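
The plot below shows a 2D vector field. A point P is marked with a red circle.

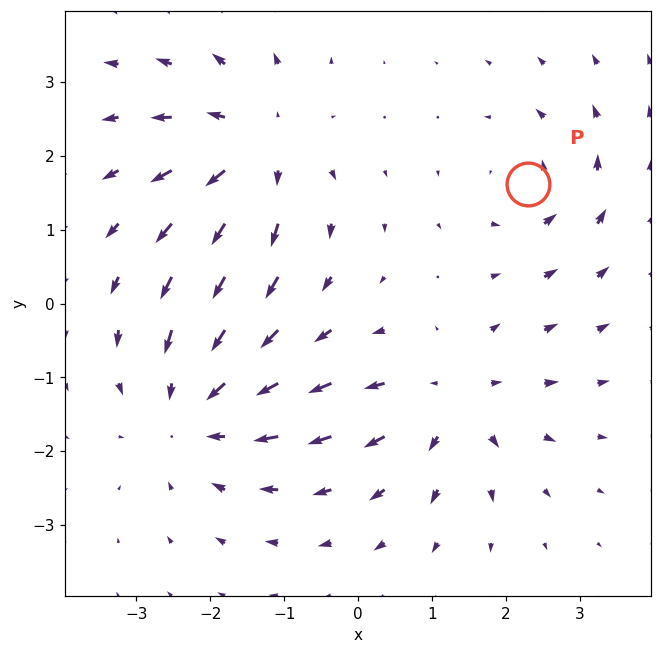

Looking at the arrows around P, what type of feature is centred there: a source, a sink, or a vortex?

vortex

At P (2.3, 1.6) the arrows circulate counterclockwise. Divergence ≈0, curl about +4 — near-zero divergence with nonzero curl is a vortex.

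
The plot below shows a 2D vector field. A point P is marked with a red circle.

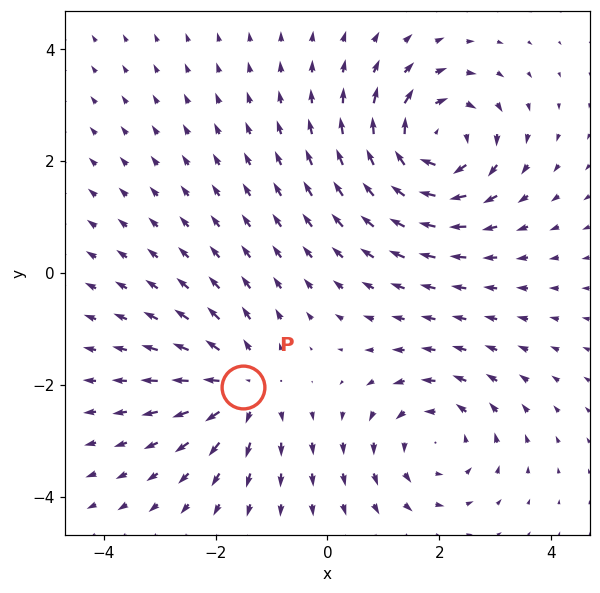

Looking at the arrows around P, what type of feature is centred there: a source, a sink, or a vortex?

source

At P (-1.5, -2.0) the arrows spread outward. Divergence about +4, curl ≈0 — positive divergence with near-zero curl is a source.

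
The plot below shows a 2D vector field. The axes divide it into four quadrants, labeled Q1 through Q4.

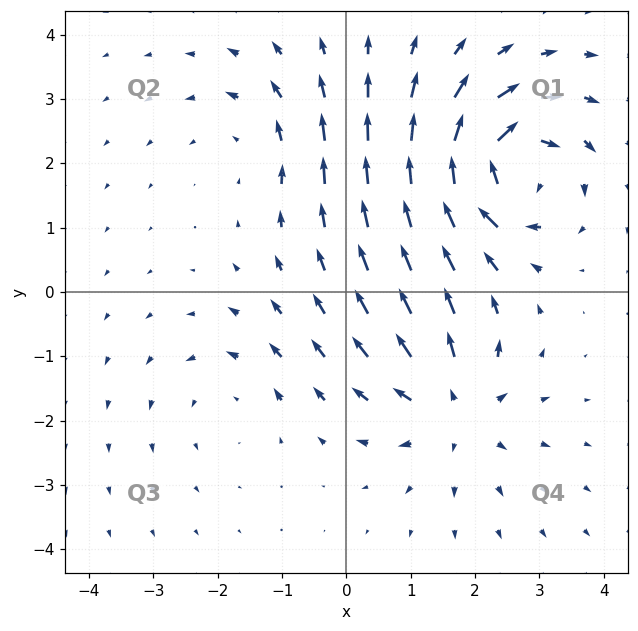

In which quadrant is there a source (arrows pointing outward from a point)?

The source sits at approximately (1.7, -1.8), which lies in quadrant Q4. The divergence there is about +4, positive as expected for a source.

Q4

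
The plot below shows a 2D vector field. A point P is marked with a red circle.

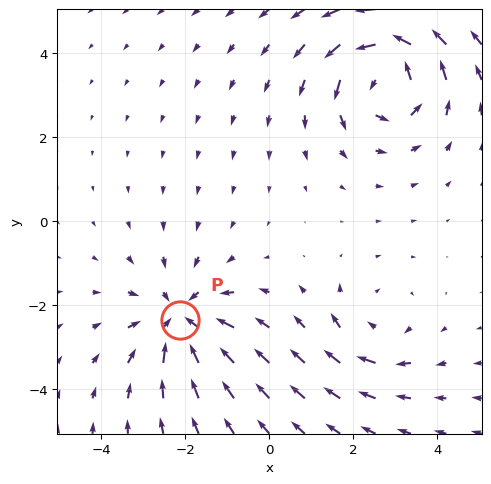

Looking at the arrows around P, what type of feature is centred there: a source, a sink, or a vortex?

sink

At P (-2.1, -2.3) the arrows converge inward. Divergence about -4, curl ≈0 — negative divergence with near-zero curl is a sink.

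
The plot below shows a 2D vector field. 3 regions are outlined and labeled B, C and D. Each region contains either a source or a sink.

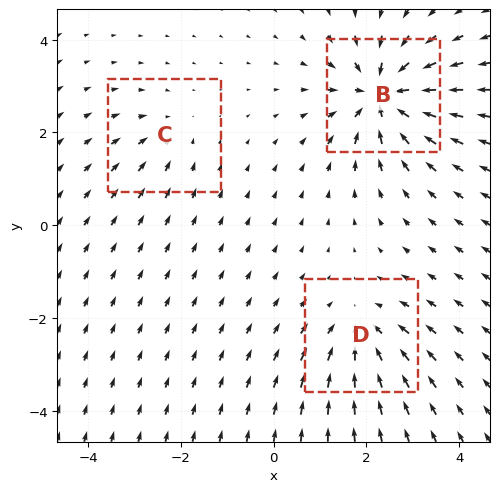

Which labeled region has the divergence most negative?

B

Divergence at each region's feature centre — B: about -6, C: about -2, D: about -4. Region B is most negative.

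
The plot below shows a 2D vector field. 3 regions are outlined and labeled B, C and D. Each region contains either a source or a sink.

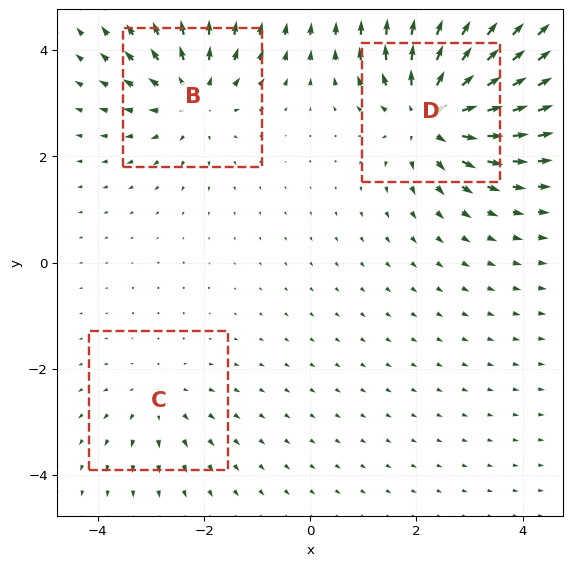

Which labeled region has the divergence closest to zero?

C

Divergence at each region's feature centre — B: about +4, C: about +2, D: about +6. Region C is closest to zero.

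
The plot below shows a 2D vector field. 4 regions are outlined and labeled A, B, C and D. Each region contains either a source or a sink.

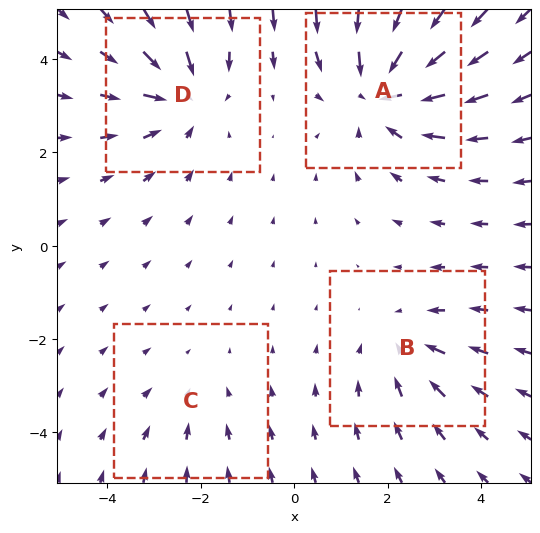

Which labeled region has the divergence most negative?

Divergence at each region's feature centre — A: about -5, B: about -3, C: about -2, D: about -4. Region A is most negative.

A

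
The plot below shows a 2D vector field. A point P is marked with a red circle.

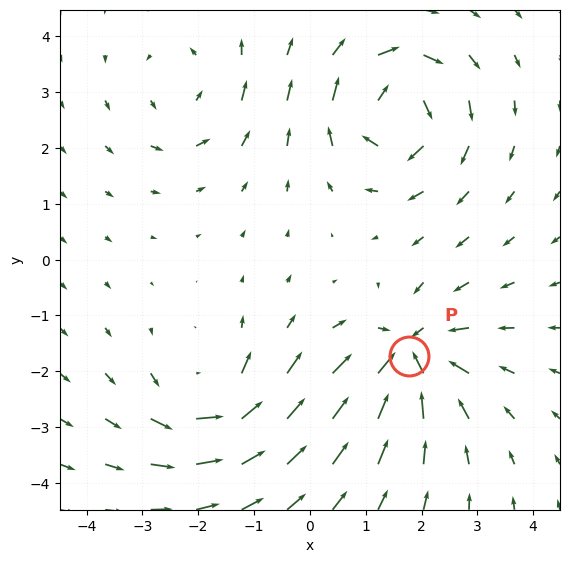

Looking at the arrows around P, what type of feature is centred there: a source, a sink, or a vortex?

At P (1.8, -1.7) the arrows converge inward. Divergence about -6, curl ≈0 — negative divergence with near-zero curl is a sink.

sink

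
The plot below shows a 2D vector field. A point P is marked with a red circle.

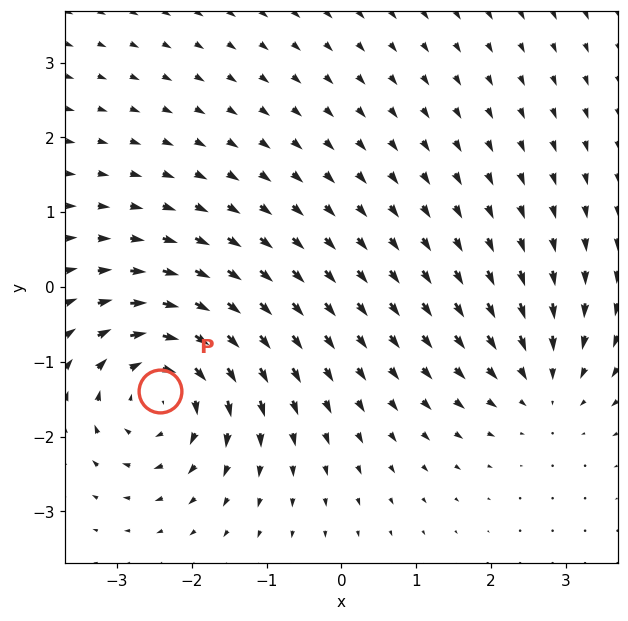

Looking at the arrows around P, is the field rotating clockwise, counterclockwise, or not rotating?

Near P at (-2.4, -1.4) the arrows circulate clockwise. The curl (z-component) there is about -5; negative curl means clockwise rotation.

clockwise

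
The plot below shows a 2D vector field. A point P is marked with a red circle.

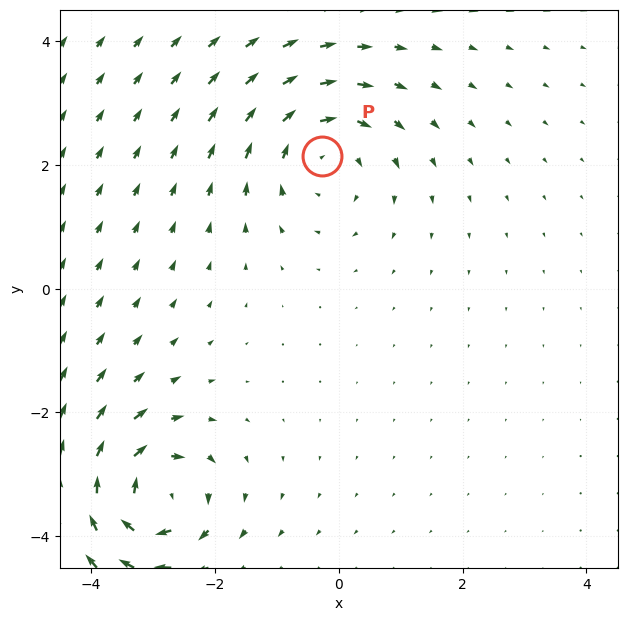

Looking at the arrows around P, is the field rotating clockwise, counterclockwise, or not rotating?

Near P at (-0.3, 2.1) the arrows circulate clockwise. The curl (z-component) there is about -4; negative curl means clockwise rotation.

clockwise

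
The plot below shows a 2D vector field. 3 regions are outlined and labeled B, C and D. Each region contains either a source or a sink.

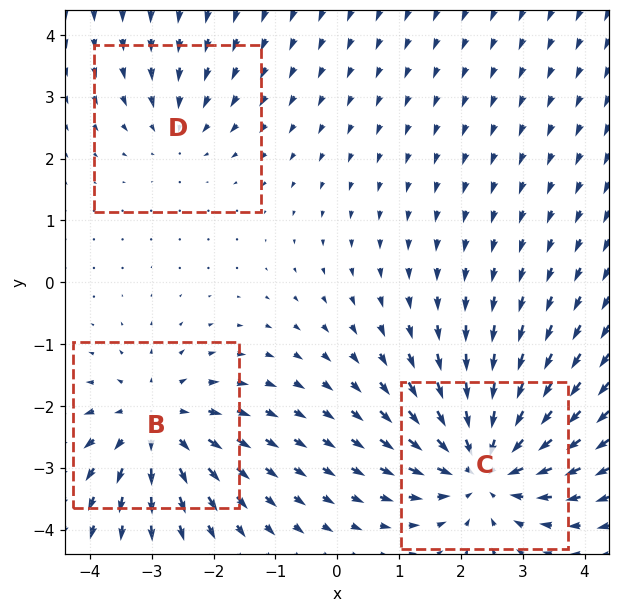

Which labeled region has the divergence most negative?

C

Divergence at each region's feature centre — B: about +4, C: about -5, D: about -2. Region C is most negative.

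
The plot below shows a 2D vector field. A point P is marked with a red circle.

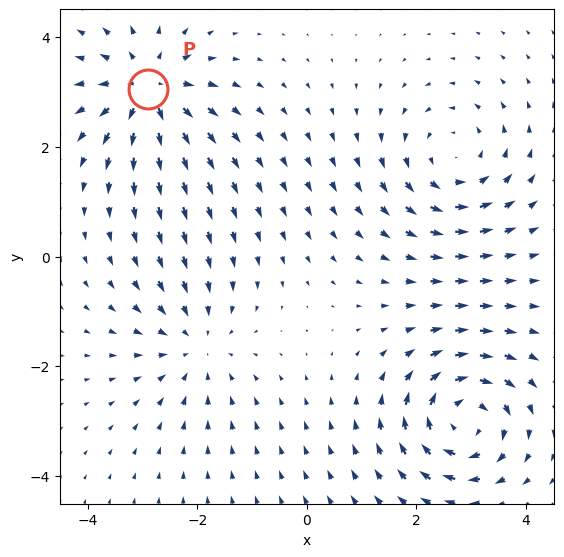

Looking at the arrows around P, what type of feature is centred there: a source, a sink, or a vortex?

At P (-2.9, 3.1) the arrows spread outward. Divergence about +5, curl ≈0 — positive divergence with near-zero curl is a source.

source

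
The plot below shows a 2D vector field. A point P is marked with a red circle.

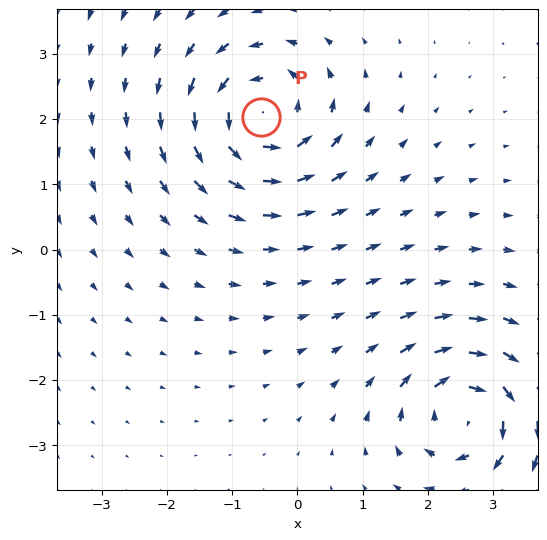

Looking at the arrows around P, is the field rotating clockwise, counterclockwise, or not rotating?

counterclockwise

Near P at (-0.6, 2.0) the arrows circulate counterclockwise. The curl (z-component) there is about +4; positive curl means counterclockwise rotation.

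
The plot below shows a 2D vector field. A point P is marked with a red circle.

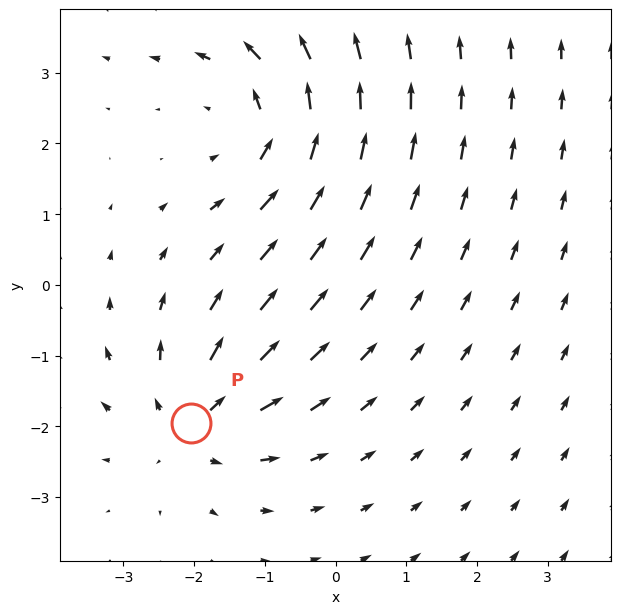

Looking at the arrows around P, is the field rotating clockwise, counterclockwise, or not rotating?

not rotating

Near P at (-2.0, -2.0) the arrows show no circulation. The curl there is ≈0.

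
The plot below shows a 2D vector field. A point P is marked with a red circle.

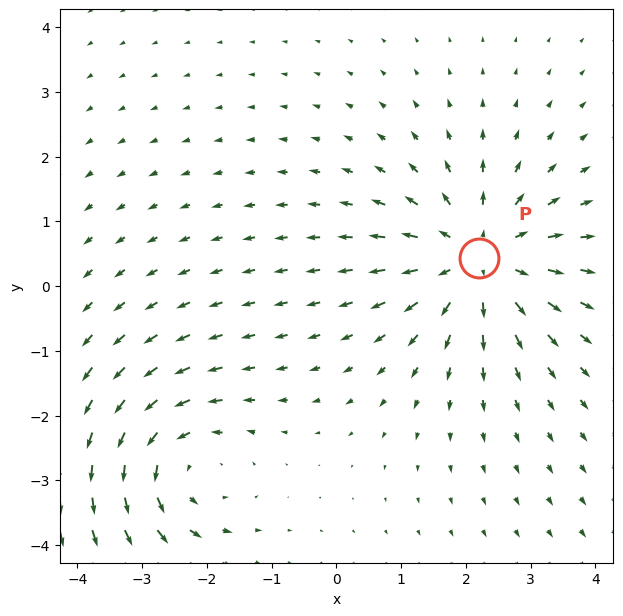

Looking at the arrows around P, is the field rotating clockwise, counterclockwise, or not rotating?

not rotating

Near P at (2.2, 0.4) the arrows show no circulation. The curl there is ≈0.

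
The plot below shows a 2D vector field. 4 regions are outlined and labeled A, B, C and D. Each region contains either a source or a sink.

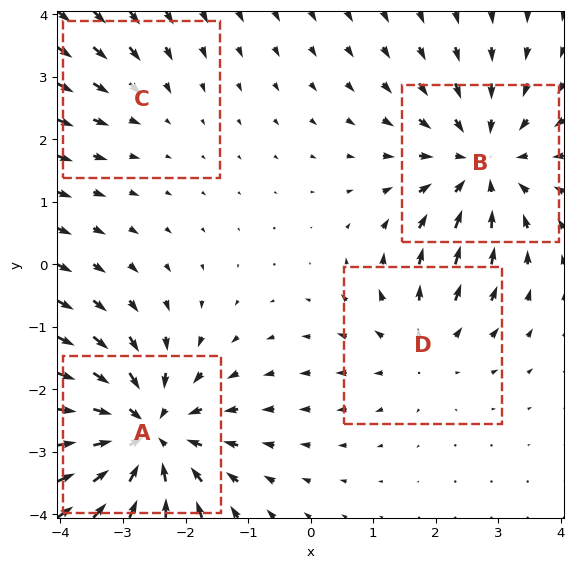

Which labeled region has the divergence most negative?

A

Divergence at each region's feature centre — A: about -6, B: about -4, C: about -2, D: about +3. Region A is most negative.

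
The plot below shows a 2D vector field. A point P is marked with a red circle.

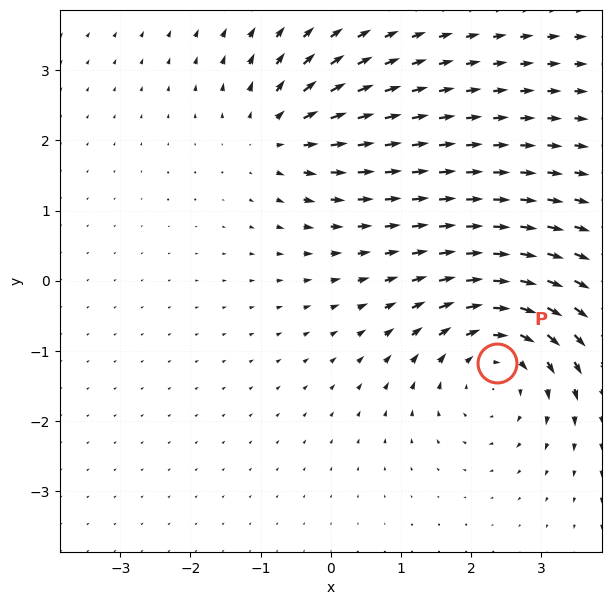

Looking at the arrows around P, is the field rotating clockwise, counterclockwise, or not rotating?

clockwise

Near P at (2.4, -1.2) the arrows circulate clockwise. The curl (z-component) there is about -4; negative curl means clockwise rotation.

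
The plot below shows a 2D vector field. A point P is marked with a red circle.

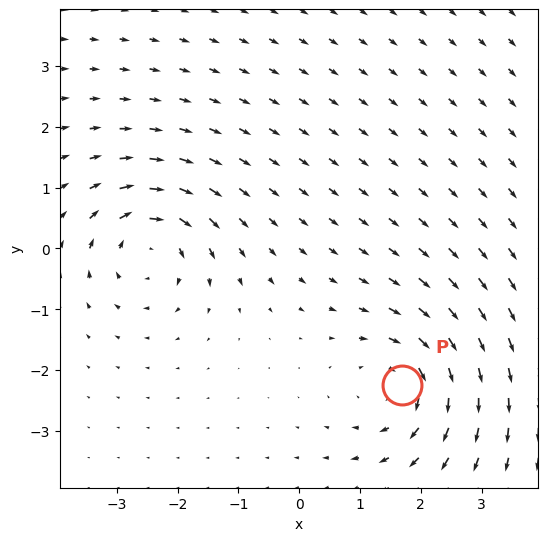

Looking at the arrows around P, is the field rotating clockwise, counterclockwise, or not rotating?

clockwise

Near P at (1.7, -2.3) the arrows circulate clockwise. The curl (z-component) there is about -4; negative curl means clockwise rotation.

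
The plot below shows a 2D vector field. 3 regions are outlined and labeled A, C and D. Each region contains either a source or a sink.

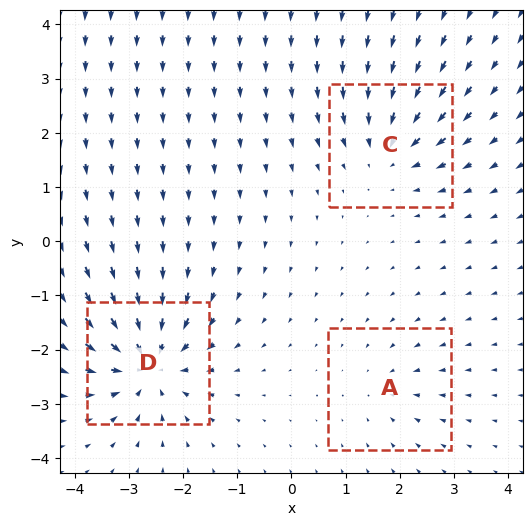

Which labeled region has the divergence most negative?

Divergence at each region's feature centre — A: about -2, C: about -4, D: about -6. Region D is most negative.

D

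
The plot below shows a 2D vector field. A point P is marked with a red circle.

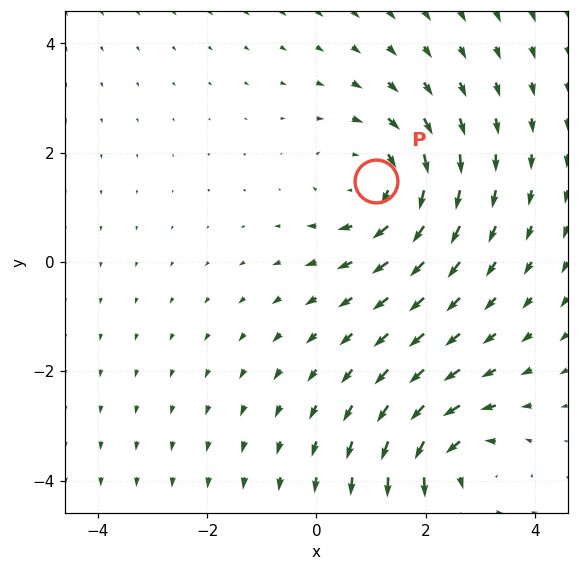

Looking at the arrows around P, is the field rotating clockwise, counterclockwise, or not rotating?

Near P at (1.1, 1.5) the arrows circulate clockwise. The curl (z-component) there is about -4; negative curl means clockwise rotation.

clockwise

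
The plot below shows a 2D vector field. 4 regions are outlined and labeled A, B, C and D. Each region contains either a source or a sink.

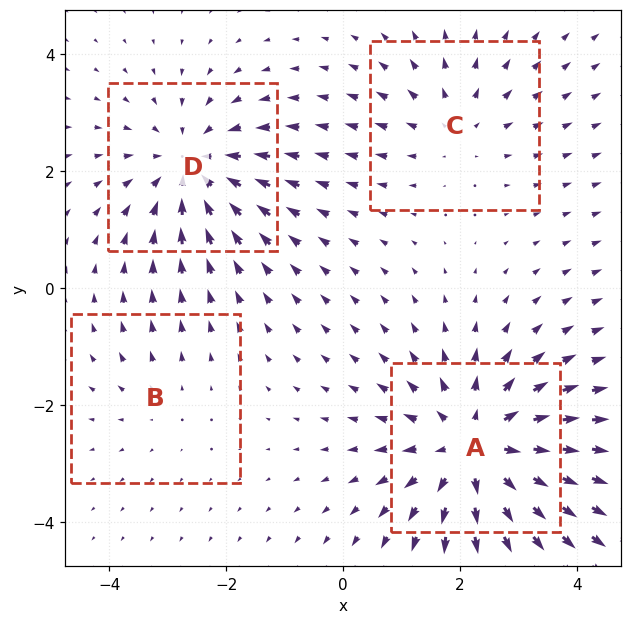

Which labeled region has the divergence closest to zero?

Divergence at each region's feature centre — A: about +5, B: about +2, C: about +3, D: about -4. Region B is closest to zero.

B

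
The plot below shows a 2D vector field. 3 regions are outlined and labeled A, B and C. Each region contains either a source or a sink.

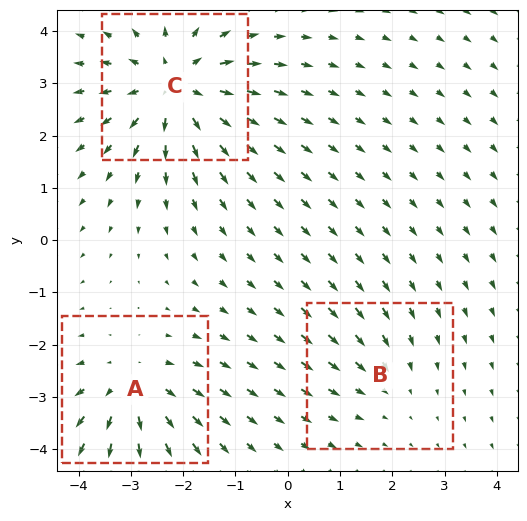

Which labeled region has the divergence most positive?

C

Divergence at each region's feature centre — A: about +3, B: about -2, C: about +5. Region C is most positive.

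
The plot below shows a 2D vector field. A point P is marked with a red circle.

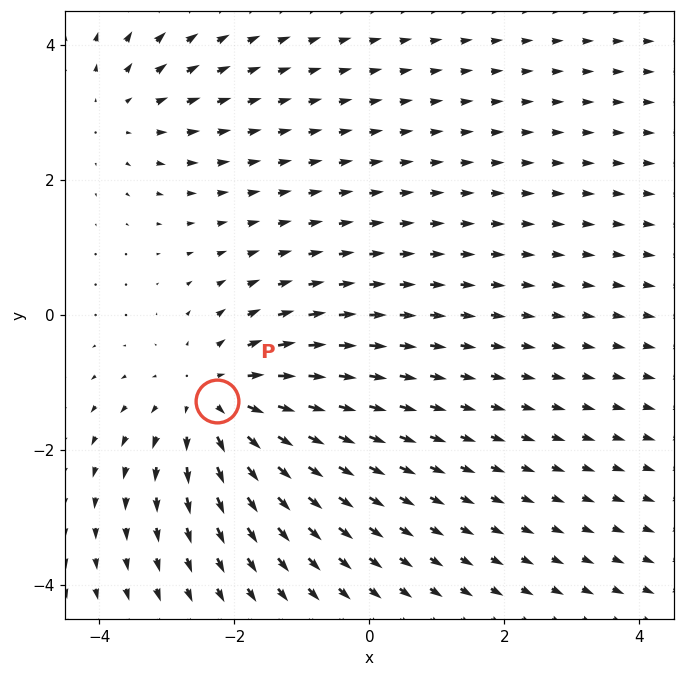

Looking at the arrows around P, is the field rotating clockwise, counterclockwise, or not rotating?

Near P at (-2.3, -1.3) the arrows show no circulation. The curl there is ≈0.

not rotating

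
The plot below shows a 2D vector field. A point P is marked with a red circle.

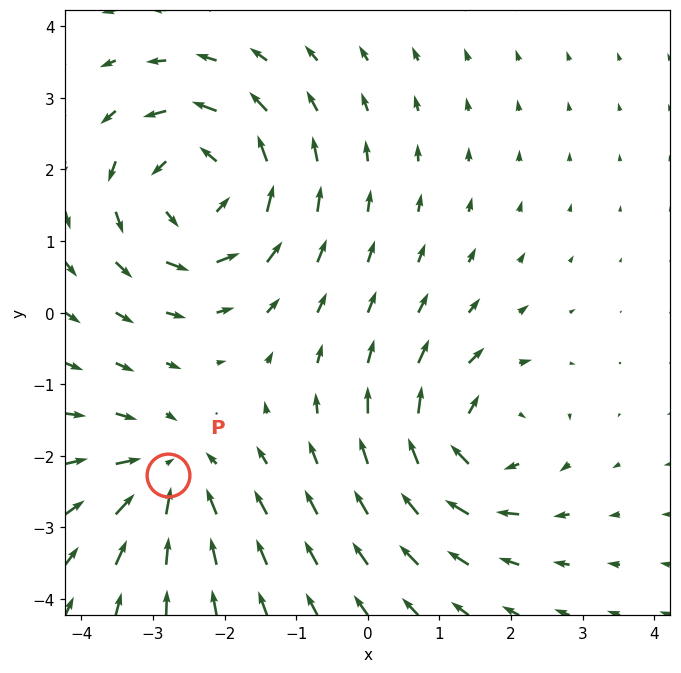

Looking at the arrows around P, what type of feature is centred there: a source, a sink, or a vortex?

At P (-2.8, -2.3) the arrows converge inward. Divergence about -3, curl ≈0 — negative divergence with near-zero curl is a sink.

sink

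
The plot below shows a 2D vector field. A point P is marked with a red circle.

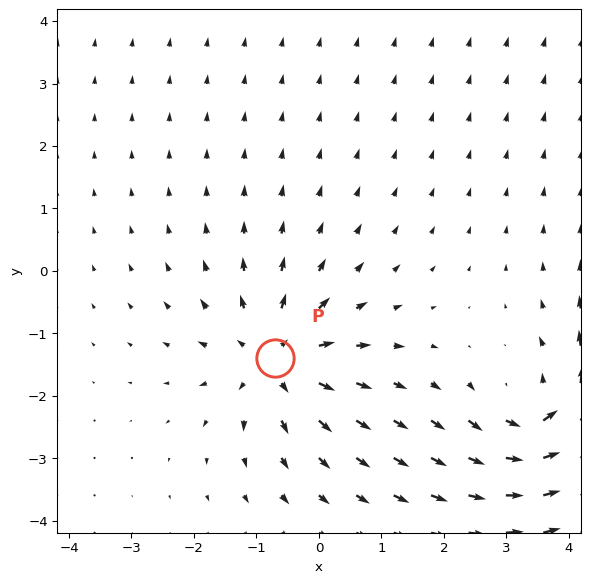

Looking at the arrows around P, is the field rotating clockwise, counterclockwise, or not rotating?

not rotating

Near P at (-0.7, -1.4) the arrows show no circulation. The curl there is ≈0.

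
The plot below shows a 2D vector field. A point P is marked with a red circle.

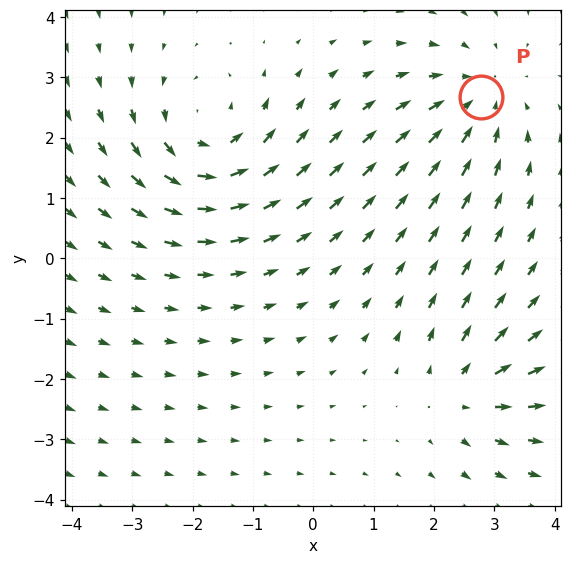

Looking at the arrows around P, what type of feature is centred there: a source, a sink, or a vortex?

sink

At P (2.8, 2.7) the arrows converge inward. Divergence about -3, curl ≈0 — negative divergence with near-zero curl is a sink.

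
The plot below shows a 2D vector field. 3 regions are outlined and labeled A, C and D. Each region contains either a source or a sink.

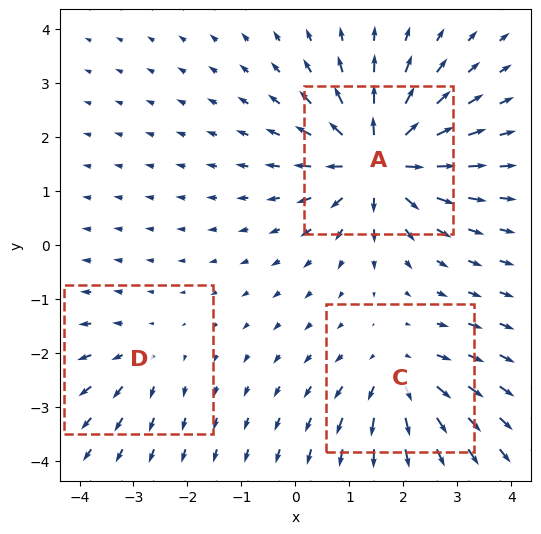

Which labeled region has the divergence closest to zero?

D

Divergence at each region's feature centre — A: about +6, C: about +4, D: about +2. Region D is closest to zero.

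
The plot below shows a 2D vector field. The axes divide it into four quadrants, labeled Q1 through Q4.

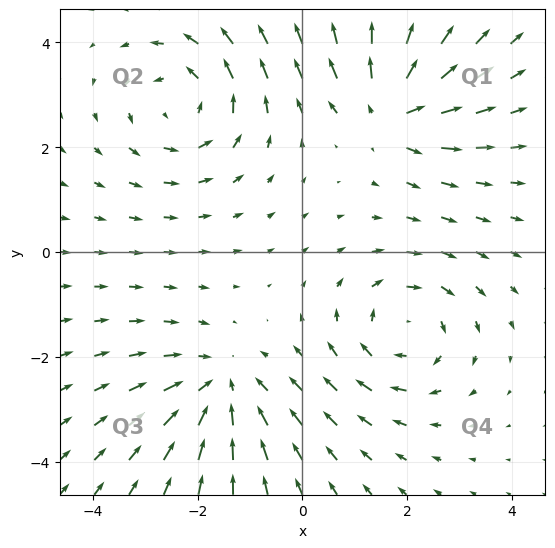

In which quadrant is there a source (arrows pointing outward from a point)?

Q1

The source sits at approximately (1.7, 2.7), which lies in quadrant Q1. The divergence there is about +5, positive as expected for a source.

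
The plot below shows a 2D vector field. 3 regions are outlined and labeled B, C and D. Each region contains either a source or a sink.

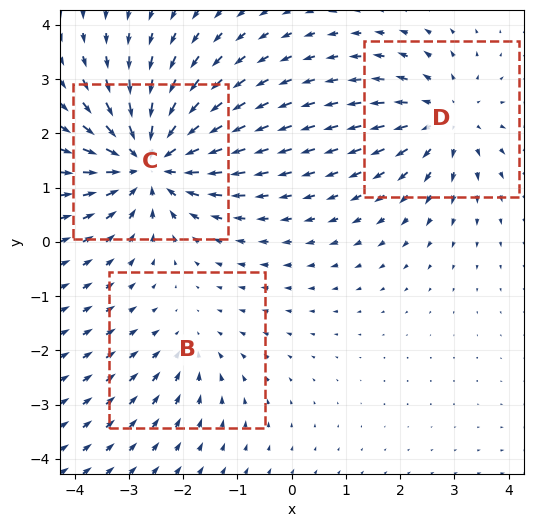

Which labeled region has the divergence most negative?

C

Divergence at each region's feature centre — B: about -2, C: about -5, D: about +3. Region C is most negative.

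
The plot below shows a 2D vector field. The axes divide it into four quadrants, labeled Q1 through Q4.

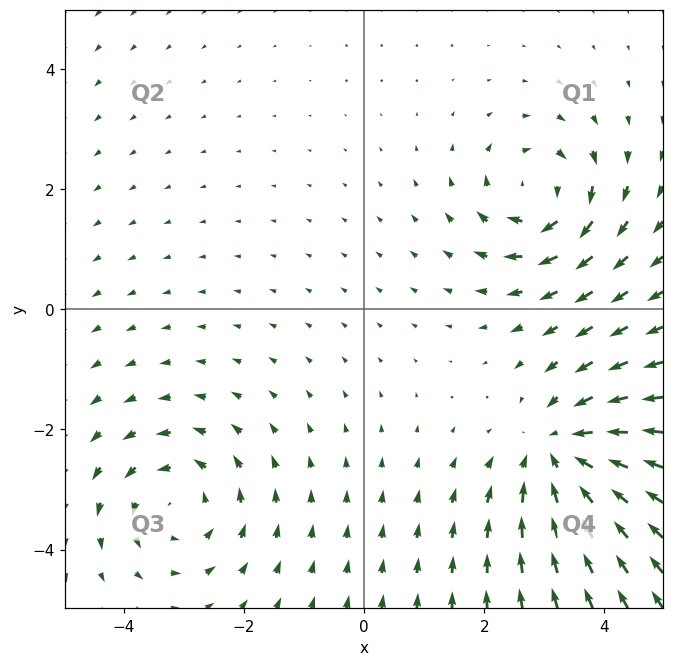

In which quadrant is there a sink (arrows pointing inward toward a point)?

The sink sits at approximately (3.3, -2.4), which lies in quadrant Q4. The divergence there is about -4, negative as expected for a sink.

Q4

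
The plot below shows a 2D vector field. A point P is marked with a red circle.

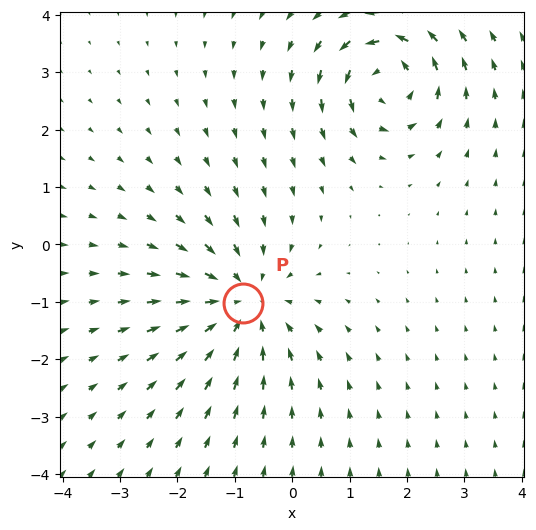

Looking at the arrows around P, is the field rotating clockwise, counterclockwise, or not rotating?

not rotating

Near P at (-0.9, -1.0) the arrows show no circulation. The curl there is ≈0.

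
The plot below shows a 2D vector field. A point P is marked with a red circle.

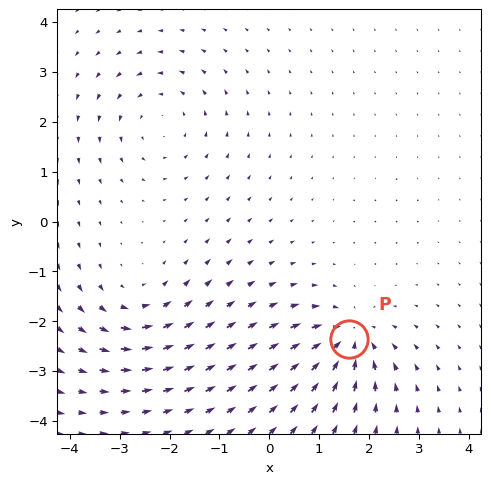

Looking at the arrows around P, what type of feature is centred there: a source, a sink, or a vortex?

At P (1.6, -2.4) the arrows converge inward. Divergence about -7, curl ≈0 — negative divergence with near-zero curl is a sink.

sink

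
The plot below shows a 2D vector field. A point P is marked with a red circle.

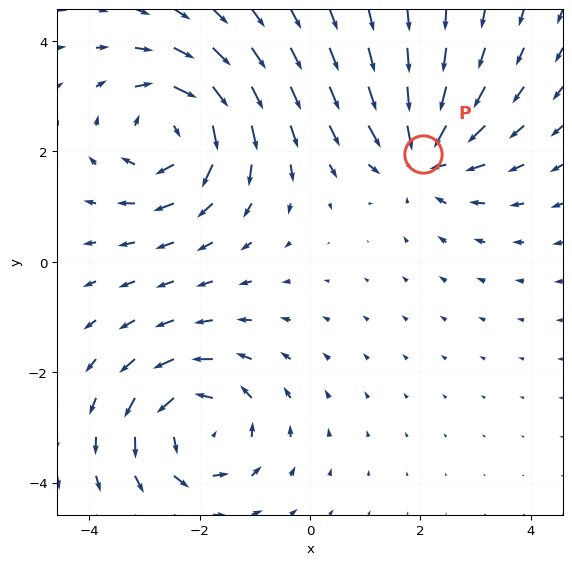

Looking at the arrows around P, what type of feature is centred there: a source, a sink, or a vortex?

At P (2.0, 2.0) the arrows converge inward. Divergence about -5, curl ≈0 — negative divergence with near-zero curl is a sink.

sink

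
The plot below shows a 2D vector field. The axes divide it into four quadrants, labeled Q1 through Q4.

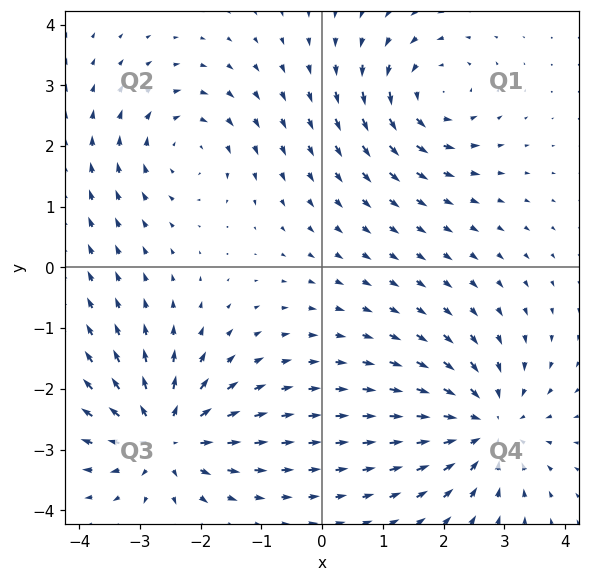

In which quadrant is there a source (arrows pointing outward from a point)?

The source sits at approximately (-2.6, -2.8), which lies in quadrant Q3. The divergence there is about +5, positive as expected for a source.

Q3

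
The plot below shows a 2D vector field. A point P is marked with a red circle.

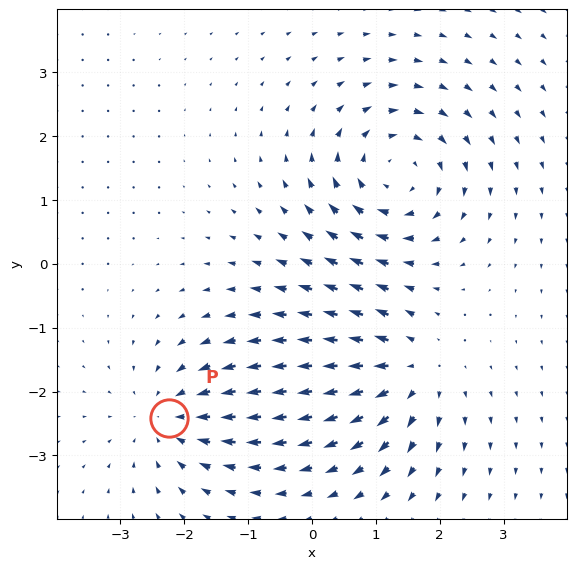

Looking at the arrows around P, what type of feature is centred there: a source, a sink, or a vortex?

sink

At P (-2.2, -2.4) the arrows converge inward. Divergence about -4, curl ≈0 — negative divergence with near-zero curl is a sink.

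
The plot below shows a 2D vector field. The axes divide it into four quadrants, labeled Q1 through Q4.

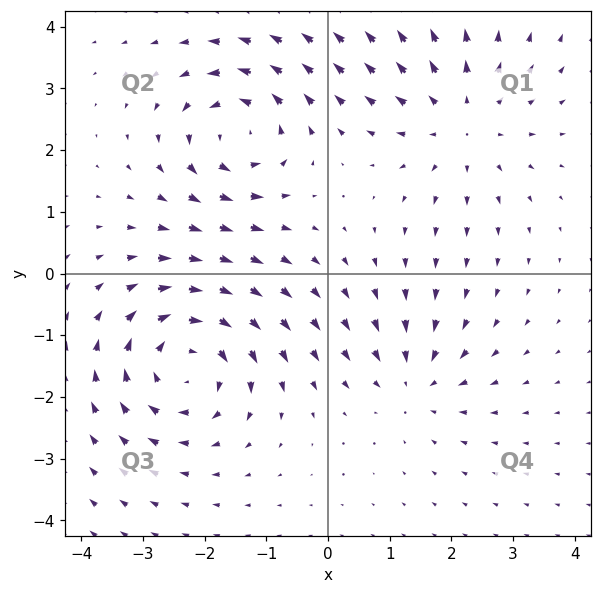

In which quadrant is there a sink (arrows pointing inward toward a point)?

Q4

The sink sits at approximately (1.4, -1.7), which lies in quadrant Q4. The divergence there is about -3, negative as expected for a sink.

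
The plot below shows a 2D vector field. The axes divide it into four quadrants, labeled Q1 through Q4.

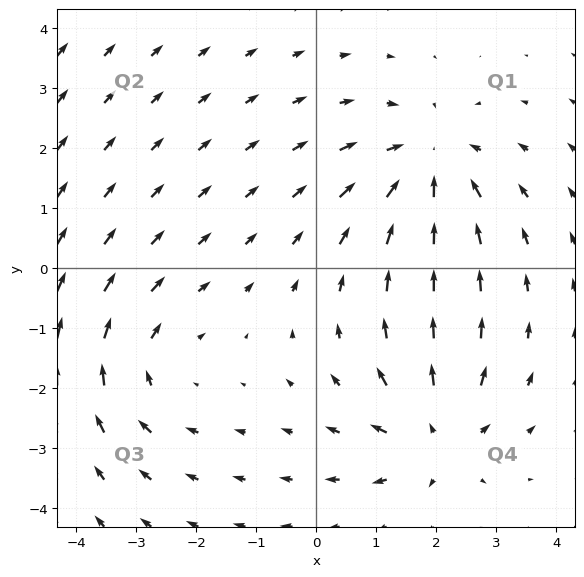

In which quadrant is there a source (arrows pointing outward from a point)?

Q4

The source sits at approximately (2.0, -2.8), which lies in quadrant Q4. The divergence there is about +3, positive as expected for a source.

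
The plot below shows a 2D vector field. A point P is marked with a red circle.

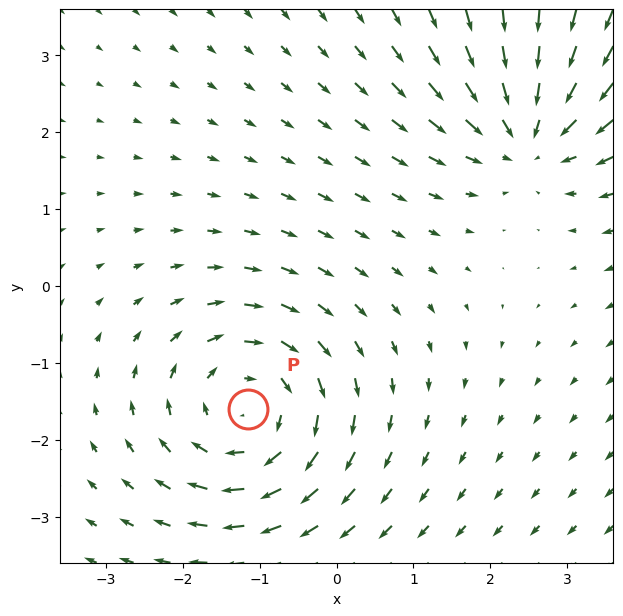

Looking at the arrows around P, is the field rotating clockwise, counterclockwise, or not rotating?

clockwise

Near P at (-1.2, -1.6) the arrows circulate clockwise. The curl (z-component) there is about -4; negative curl means clockwise rotation.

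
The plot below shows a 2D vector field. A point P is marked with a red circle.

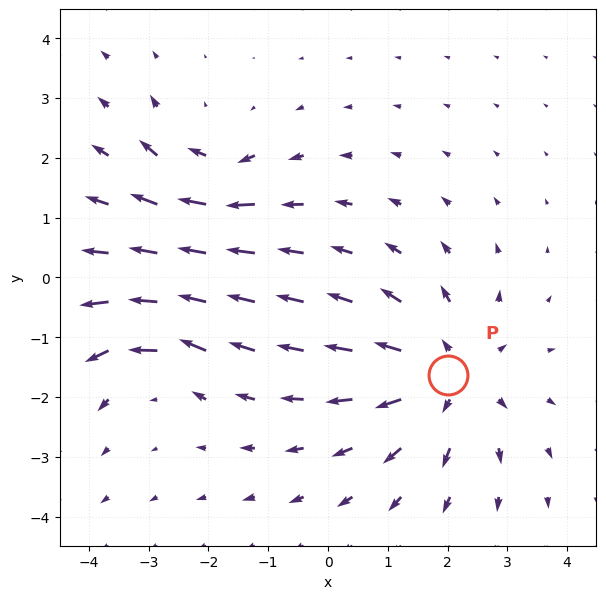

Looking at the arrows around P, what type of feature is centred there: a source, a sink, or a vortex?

source

At P (2.0, -1.6) the arrows spread outward. Divergence about +4, curl ≈0 — positive divergence with near-zero curl is a source.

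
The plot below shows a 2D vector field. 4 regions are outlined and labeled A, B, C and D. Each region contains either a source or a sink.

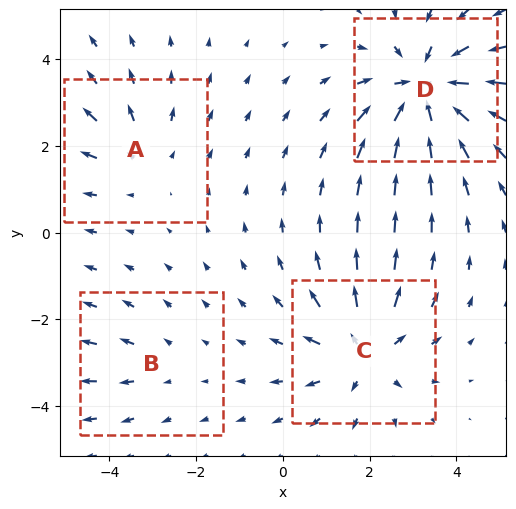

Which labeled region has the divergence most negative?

D

Divergence at each region's feature centre — A: about +3, B: about +2, C: about +5, D: about -6. Region D is most negative.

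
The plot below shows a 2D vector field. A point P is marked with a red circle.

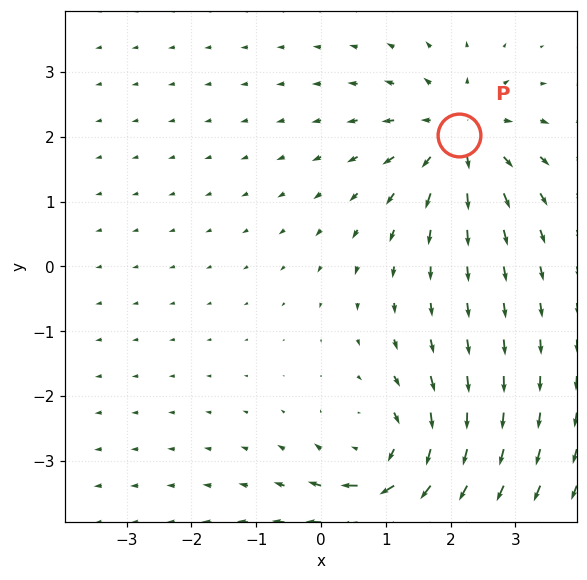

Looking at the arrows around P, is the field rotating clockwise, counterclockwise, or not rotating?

Near P at (2.1, 2.0) the arrows show no circulation. The curl there is ≈0.

not rotating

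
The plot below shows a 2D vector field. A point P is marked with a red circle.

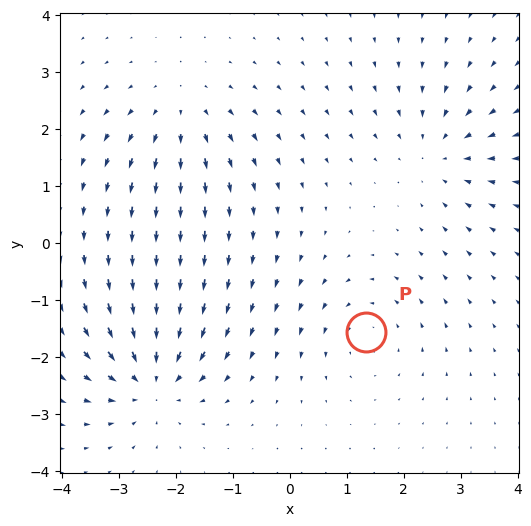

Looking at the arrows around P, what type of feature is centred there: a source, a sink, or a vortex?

vortex

At P (1.3, -1.6) the arrows circulate counterclockwise. Divergence ≈0, curl about +3 — near-zero divergence with nonzero curl is a vortex.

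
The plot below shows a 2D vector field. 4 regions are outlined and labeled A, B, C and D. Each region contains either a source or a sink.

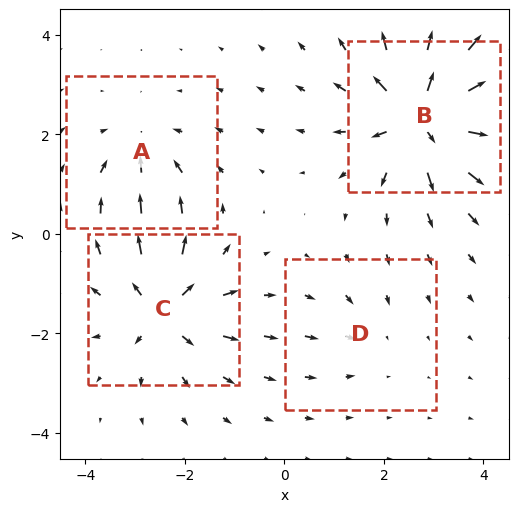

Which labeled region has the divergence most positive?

Divergence at each region's feature centre — A: about -4, B: about +8, C: about +6, D: about -2. Region B is most positive.

B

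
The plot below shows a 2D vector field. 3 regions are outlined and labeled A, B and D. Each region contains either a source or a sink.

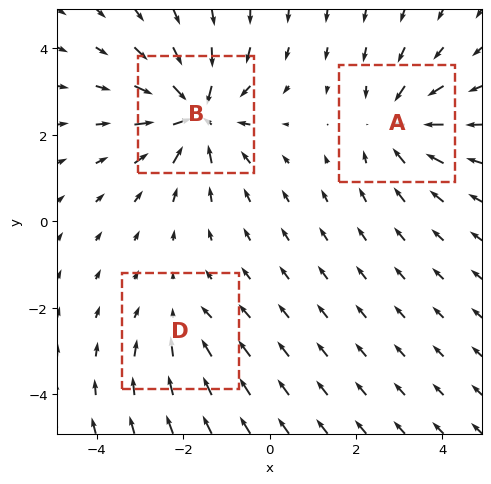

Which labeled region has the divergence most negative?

B

Divergence at each region's feature centre — A: about -3, B: about -5, D: about -2. Region B is most negative.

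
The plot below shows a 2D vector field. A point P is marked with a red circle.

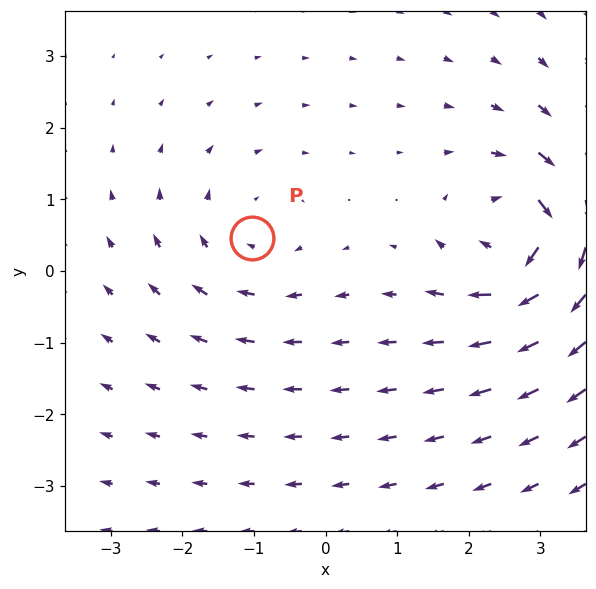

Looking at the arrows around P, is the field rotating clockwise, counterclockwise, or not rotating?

clockwise

Near P at (-1.0, 0.5) the arrows circulate clockwise. The curl (z-component) there is about -3; negative curl means clockwise rotation.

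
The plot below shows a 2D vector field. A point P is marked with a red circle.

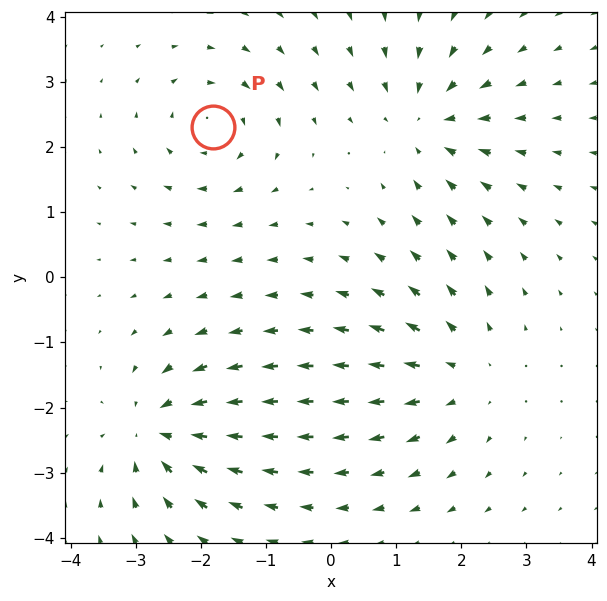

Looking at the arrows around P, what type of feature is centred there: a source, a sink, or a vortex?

vortex

At P (-1.8, 2.3) the arrows circulate clockwise. Divergence ≈0, curl about -4 — near-zero divergence with nonzero curl is a vortex.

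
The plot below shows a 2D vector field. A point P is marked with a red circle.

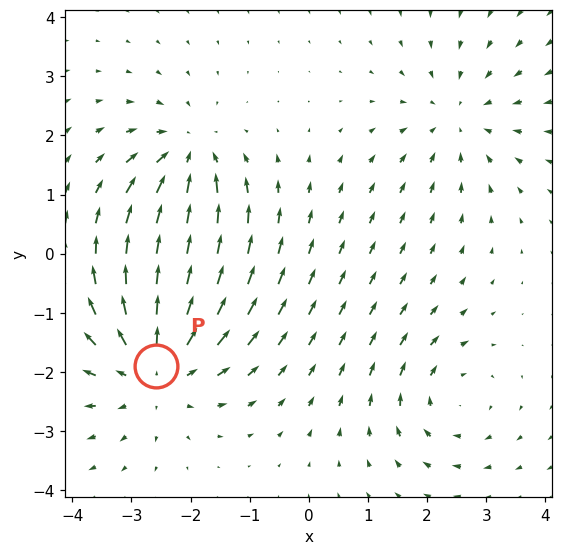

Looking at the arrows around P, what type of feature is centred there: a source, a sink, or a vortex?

At P (-2.6, -1.9) the arrows spread outward. Divergence about +4, curl ≈0 — positive divergence with near-zero curl is a source.

source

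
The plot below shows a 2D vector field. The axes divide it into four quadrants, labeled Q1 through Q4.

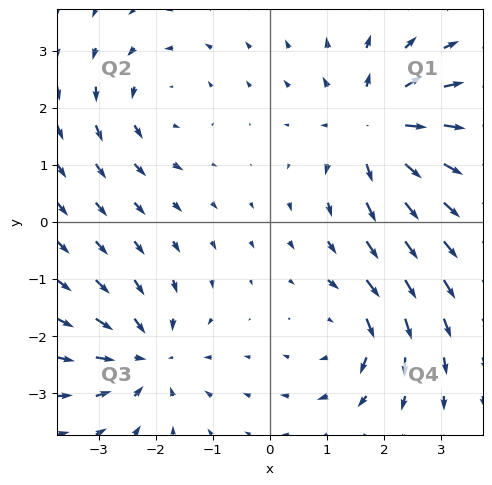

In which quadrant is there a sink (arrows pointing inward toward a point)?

Q3

The sink sits at approximately (-2.1, -2.4), which lies in quadrant Q3. The divergence there is about -4, negative as expected for a sink.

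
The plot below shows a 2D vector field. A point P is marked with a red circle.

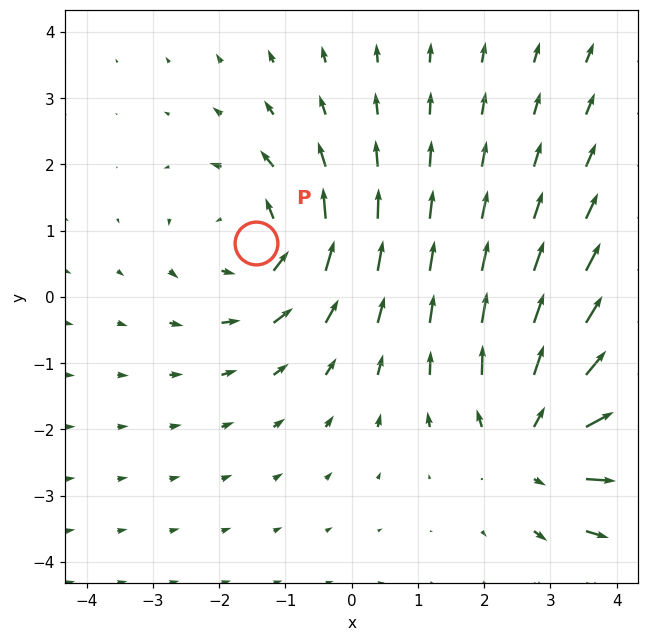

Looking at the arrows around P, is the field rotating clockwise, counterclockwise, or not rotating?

Near P at (-1.5, 0.8) the arrows circulate counterclockwise. The curl (z-component) there is about +4; positive curl means counterclockwise rotation.

counterclockwise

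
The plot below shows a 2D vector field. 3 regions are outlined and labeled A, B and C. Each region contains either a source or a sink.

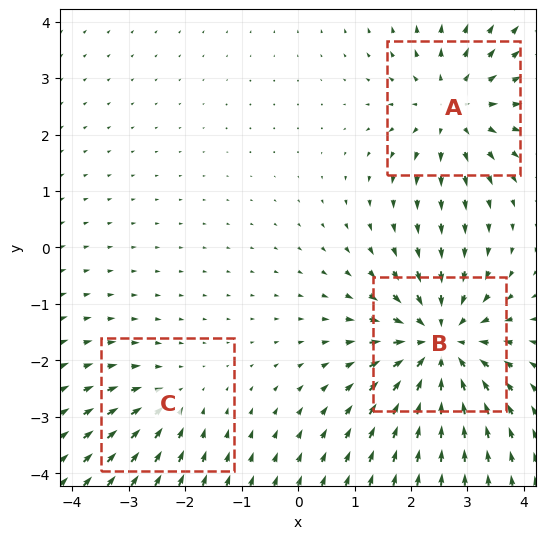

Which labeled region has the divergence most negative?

B

Divergence at each region's feature centre — A: about +3, B: about -5, C: about -2. Region B is most negative.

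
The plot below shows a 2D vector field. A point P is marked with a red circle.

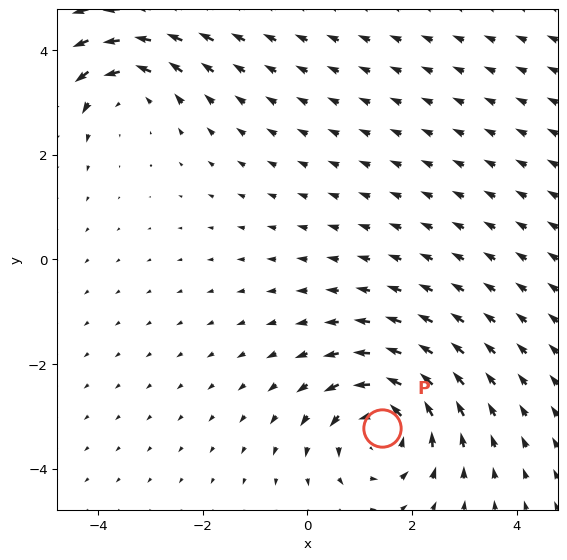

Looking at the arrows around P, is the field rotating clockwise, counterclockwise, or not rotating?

Near P at (1.4, -3.2) the arrows circulate counterclockwise. The curl (z-component) there is about +3; positive curl means counterclockwise rotation.

counterclockwise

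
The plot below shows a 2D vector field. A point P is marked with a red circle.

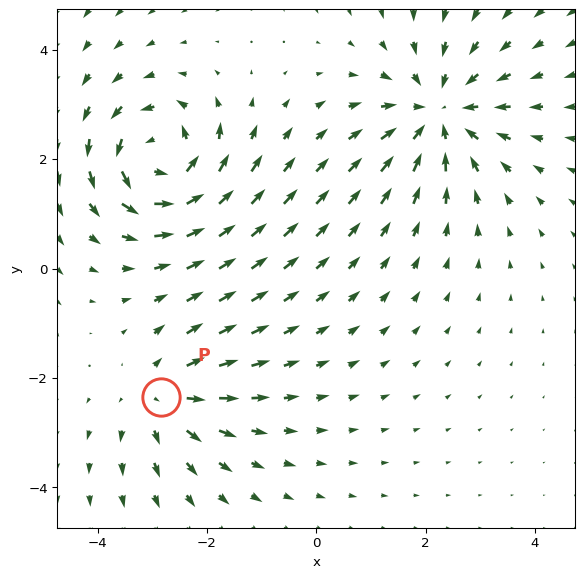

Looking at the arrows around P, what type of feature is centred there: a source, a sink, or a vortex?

At P (-2.8, -2.3) the arrows spread outward. Divergence about +4, curl ≈0 — positive divergence with near-zero curl is a source.

source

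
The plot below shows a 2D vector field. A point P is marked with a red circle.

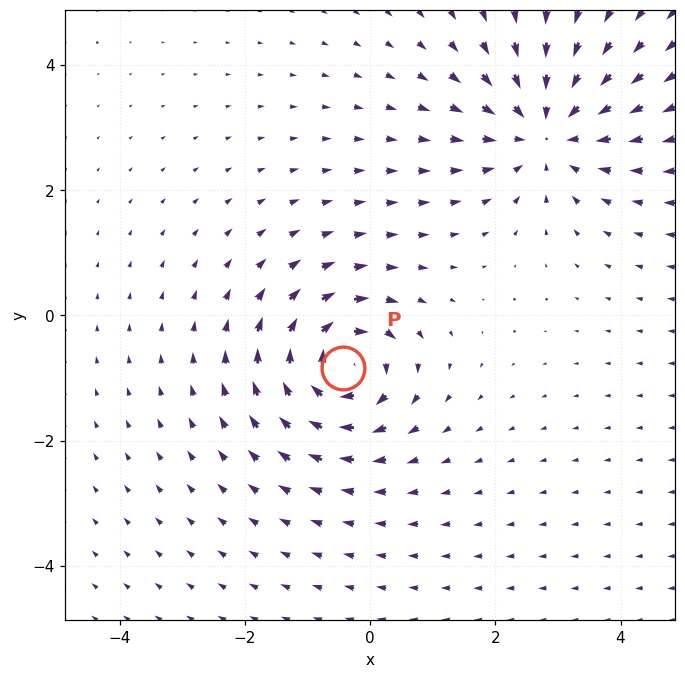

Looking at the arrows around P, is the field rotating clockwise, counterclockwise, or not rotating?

clockwise

Near P at (-0.4, -0.8) the arrows circulate clockwise. The curl (z-component) there is about -6; negative curl means clockwise rotation.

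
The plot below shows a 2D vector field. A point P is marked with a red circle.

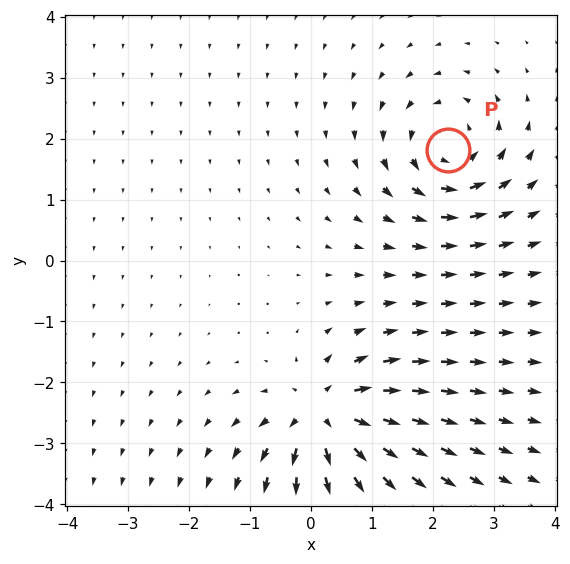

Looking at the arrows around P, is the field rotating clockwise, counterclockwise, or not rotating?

counterclockwise

Near P at (2.3, 1.8) the arrows circulate counterclockwise. The curl (z-component) there is about +5; positive curl means counterclockwise rotation.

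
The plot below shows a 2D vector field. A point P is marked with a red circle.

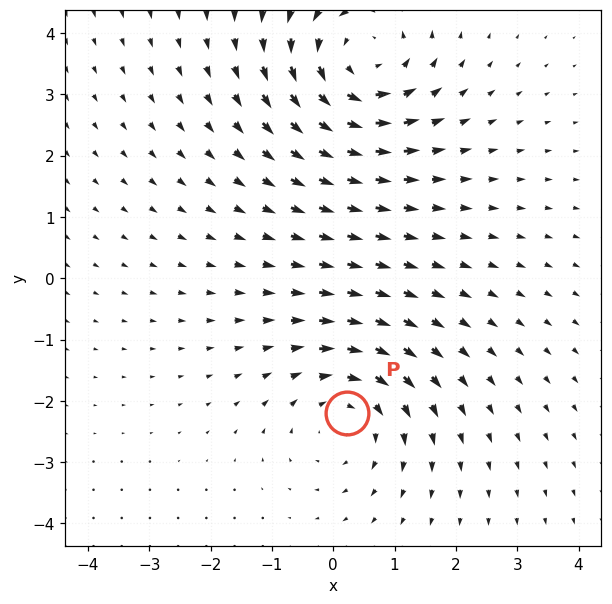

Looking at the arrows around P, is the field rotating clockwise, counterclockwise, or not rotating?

clockwise

Near P at (0.2, -2.2) the arrows circulate clockwise. The curl (z-component) there is about -3; negative curl means clockwise rotation.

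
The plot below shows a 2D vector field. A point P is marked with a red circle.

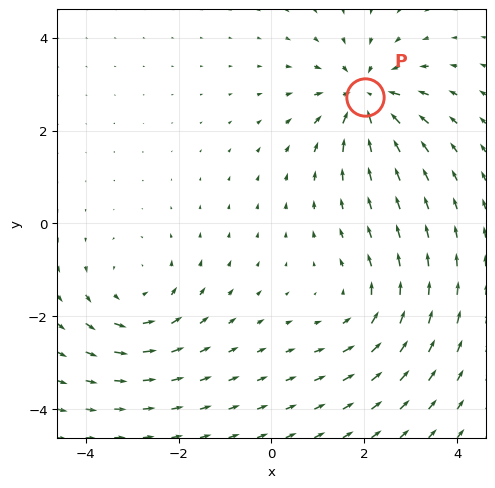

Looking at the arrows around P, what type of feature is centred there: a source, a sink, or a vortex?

sink

At P (2.0, 2.7) the arrows converge inward. Divergence about -6, curl ≈0 — negative divergence with near-zero curl is a sink.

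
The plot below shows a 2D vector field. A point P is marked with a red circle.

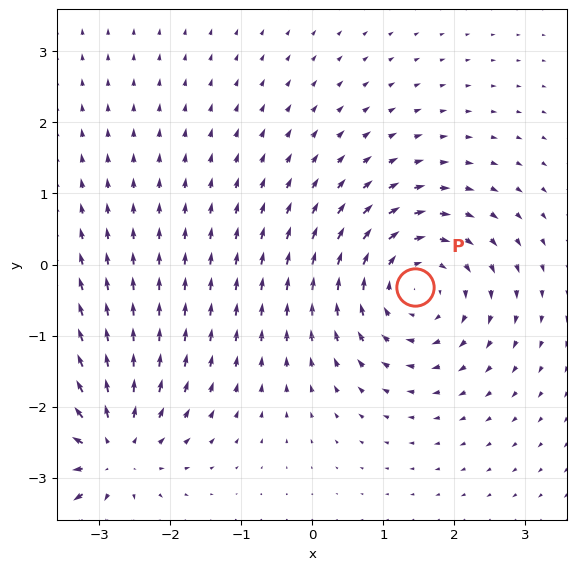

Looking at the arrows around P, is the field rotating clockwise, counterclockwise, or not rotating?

clockwise

Near P at (1.5, -0.3) the arrows circulate clockwise. The curl (z-component) there is about -4; negative curl means clockwise rotation.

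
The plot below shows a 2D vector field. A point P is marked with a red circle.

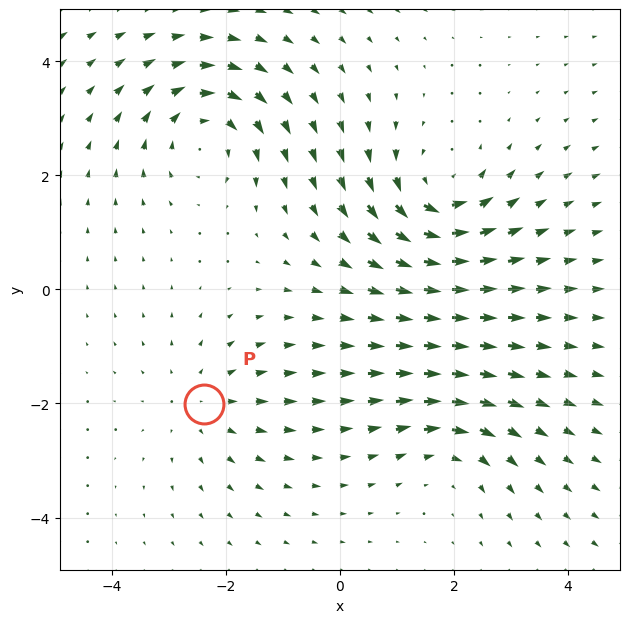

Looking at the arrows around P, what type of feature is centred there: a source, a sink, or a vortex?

source

At P (-2.4, -2.0) the arrows spread outward. Divergence about +2, curl ≈0 — positive divergence with near-zero curl is a source.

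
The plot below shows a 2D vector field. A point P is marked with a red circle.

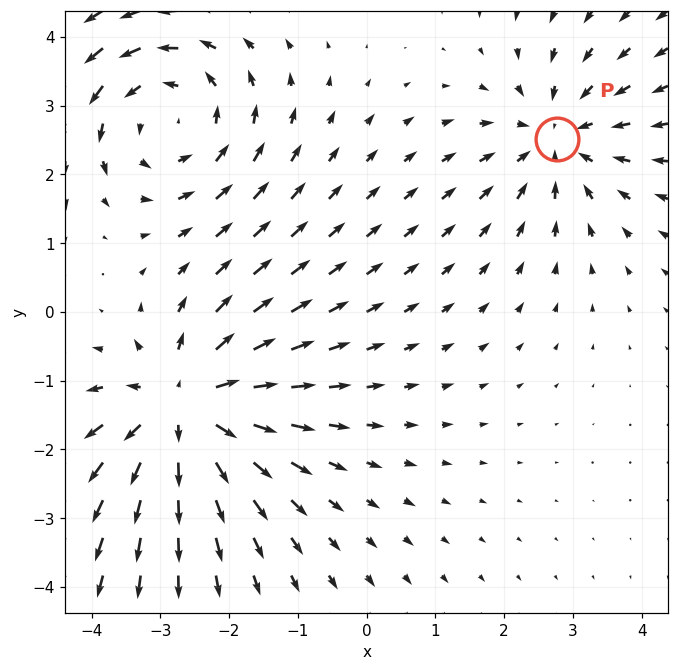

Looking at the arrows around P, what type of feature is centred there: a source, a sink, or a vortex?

At P (2.8, 2.5) the arrows converge inward. Divergence about -3, curl ≈0 — negative divergence with near-zero curl is a sink.

sink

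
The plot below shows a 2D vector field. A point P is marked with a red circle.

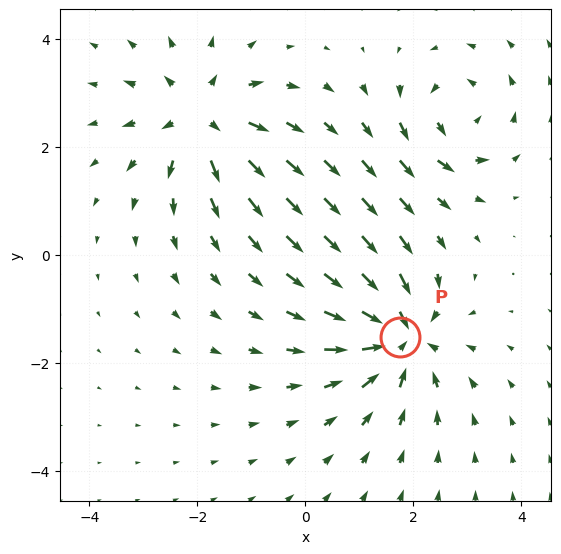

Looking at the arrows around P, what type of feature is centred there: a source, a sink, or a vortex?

sink

At P (1.8, -1.5) the arrows converge inward. Divergence about -5, curl ≈0 — negative divergence with near-zero curl is a sink.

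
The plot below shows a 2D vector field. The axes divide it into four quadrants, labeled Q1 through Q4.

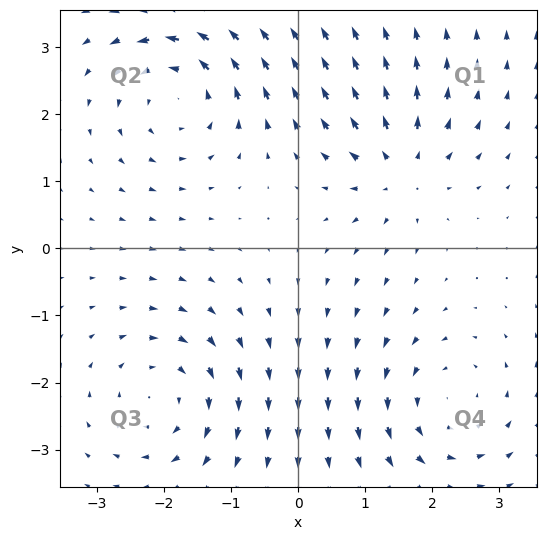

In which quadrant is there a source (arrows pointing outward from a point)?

The source sits at approximately (1.5, 1.2), which lies in quadrant Q1. The divergence there is about +4, positive as expected for a source.

Q1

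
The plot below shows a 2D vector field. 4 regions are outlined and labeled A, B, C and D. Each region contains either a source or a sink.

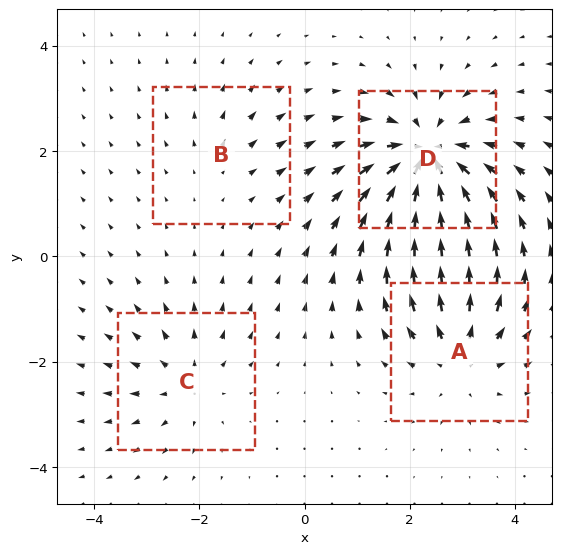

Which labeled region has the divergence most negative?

Divergence at each region's feature centre — A: about +5, B: about +2, C: about +4, D: about -8. Region D is most negative.

D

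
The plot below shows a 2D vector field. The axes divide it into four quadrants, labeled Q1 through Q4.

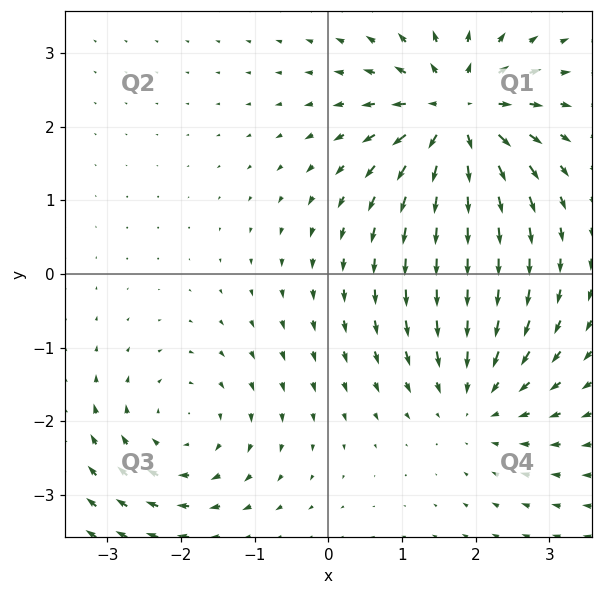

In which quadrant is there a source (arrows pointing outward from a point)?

Q1

The source sits at approximately (1.7, 2.2), which lies in quadrant Q1. The divergence there is about +6, positive as expected for a source.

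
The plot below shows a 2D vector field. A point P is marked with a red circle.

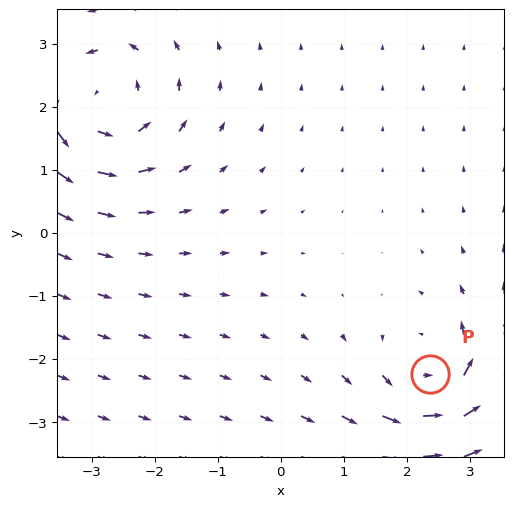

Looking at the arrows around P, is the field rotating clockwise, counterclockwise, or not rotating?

Near P at (2.4, -2.2) the arrows circulate counterclockwise. The curl (z-component) there is about +5; positive curl means counterclockwise rotation.

counterclockwise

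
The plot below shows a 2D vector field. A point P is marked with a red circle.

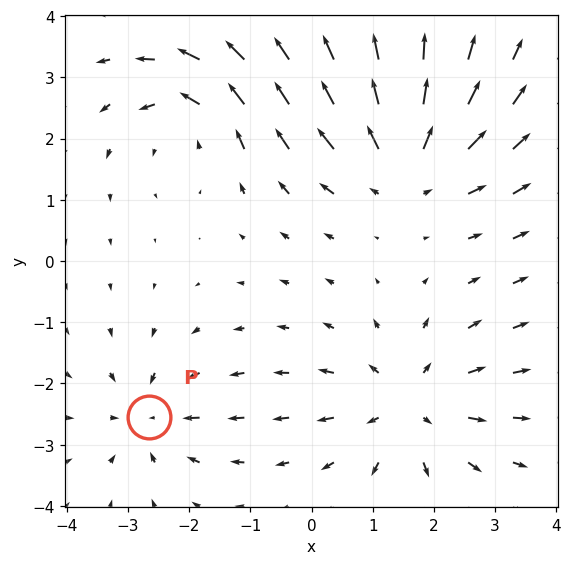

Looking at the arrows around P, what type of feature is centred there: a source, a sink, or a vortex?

At P (-2.7, -2.6) the arrows converge inward. Divergence about -3, curl ≈0 — negative divergence with near-zero curl is a sink.

sink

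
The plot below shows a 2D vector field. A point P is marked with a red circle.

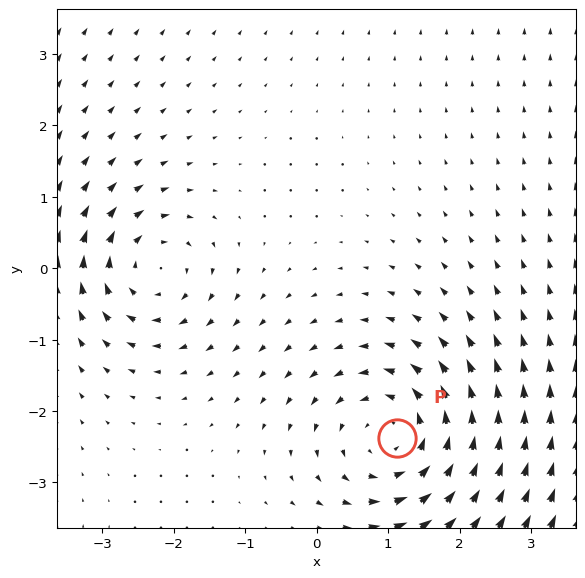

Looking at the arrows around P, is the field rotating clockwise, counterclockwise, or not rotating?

counterclockwise

Near P at (1.1, -2.4) the arrows circulate counterclockwise. The curl (z-component) there is about +4; positive curl means counterclockwise rotation.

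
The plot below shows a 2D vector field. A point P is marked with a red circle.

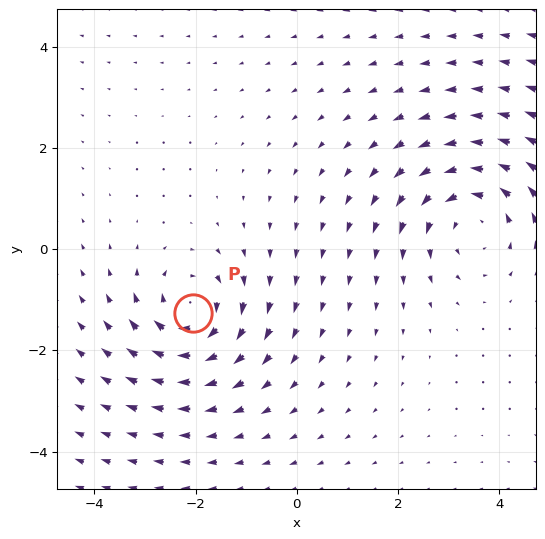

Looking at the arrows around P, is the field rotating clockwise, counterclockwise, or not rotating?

clockwise

Near P at (-2.0, -1.3) the arrows circulate clockwise. The curl (z-component) there is about -5; negative curl means clockwise rotation.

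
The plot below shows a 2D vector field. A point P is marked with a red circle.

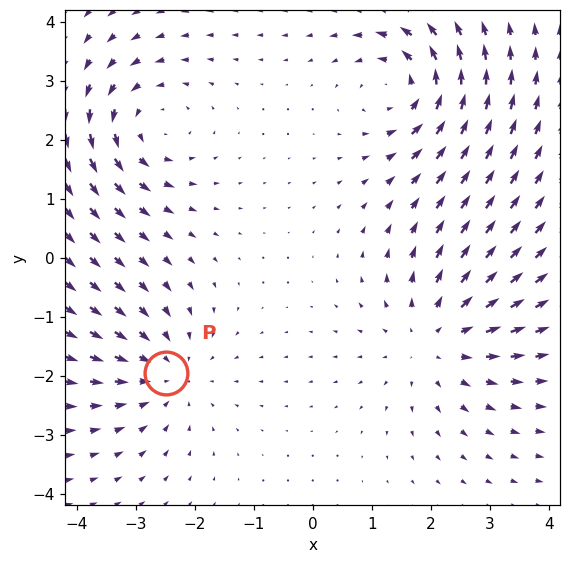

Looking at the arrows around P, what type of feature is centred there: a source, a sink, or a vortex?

At P (-2.5, -1.9) the arrows converge inward. Divergence about -3, curl ≈0 — negative divergence with near-zero curl is a sink.

sink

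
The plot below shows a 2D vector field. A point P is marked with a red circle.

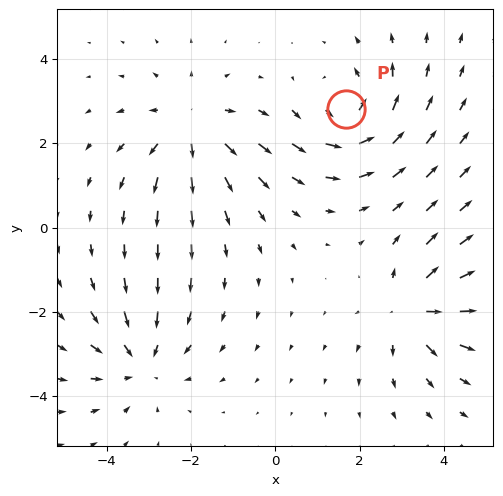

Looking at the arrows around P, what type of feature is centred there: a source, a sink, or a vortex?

At P (1.7, 2.8) the arrows circulate counterclockwise. Divergence ≈0, curl about +5 — near-zero divergence with nonzero curl is a vortex.

vortex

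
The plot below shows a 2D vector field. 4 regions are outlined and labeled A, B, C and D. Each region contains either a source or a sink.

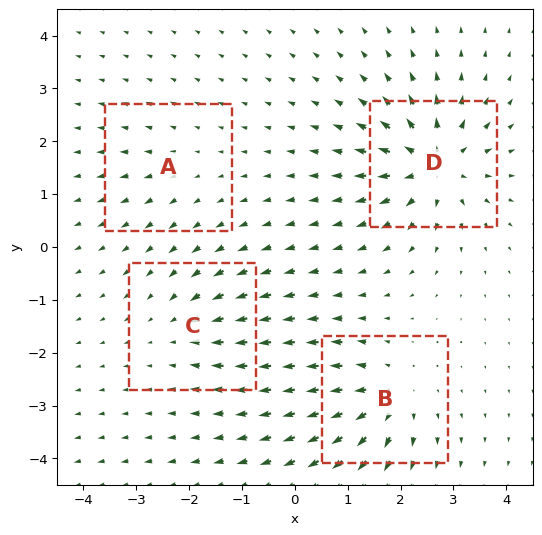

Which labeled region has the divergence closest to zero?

Divergence at each region's feature centre — A: about +2, B: about +6, C: about -4, D: about +9. Region A is closest to zero.

A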